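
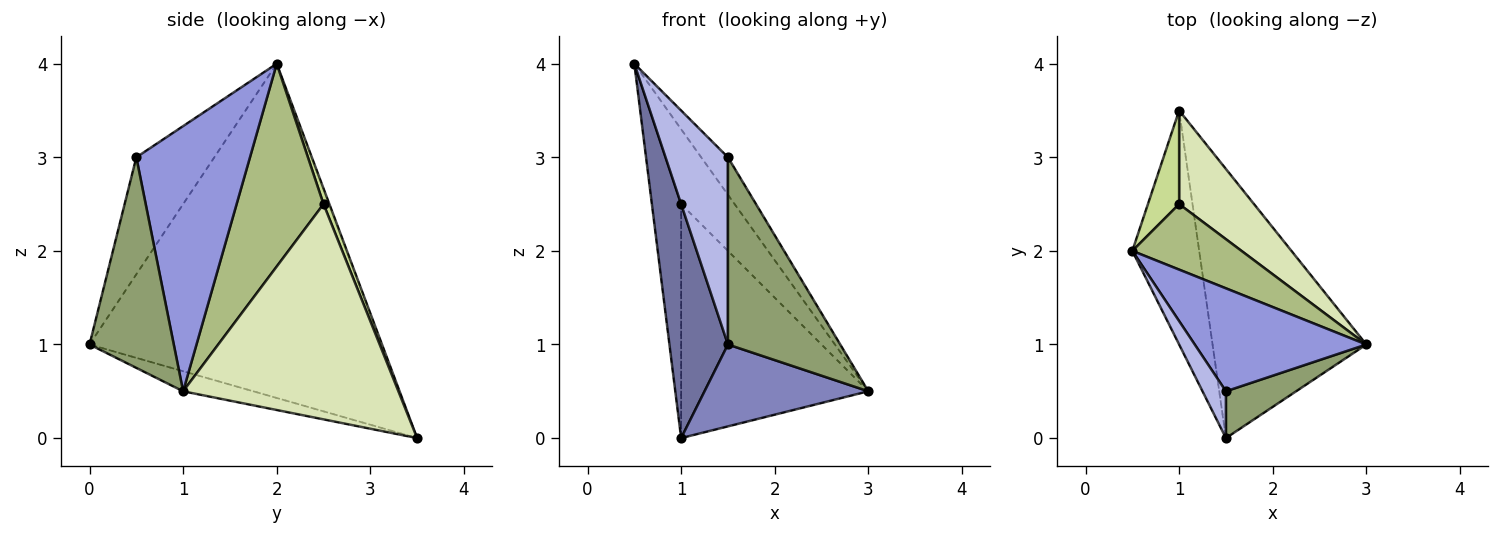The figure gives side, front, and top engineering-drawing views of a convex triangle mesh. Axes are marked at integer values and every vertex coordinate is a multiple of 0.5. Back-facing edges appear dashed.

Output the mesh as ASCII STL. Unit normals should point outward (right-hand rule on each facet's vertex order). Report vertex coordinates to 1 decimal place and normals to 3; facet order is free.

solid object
 facet normal -0.962 -0.192 -0.192
  outer loop
   vertex 1.5 0.0 1.0
   vertex 0.5 2.0 4.0
   vertex 1.0 3.5 0.0
  endloop
 endfacet
 facet normal -0.124 -0.289 -0.949
  outer loop
   vertex 1.5 0.0 1.0
   vertex 1.0 3.5 0.0
   vertex 3.0 1.0 0.5
  endloop
 endfacet
 facet normal 0.824 0.194 0.533
  outer loop
   vertex 1.5 0.5 3.0
   vertex 3.0 1.0 0.5
   vertex 0.5 2.0 4.0
  endloop
 endfacet
 facet normal -0.772 -0.617 0.154
  outer loop
   vertex 1.5 0.5 3.0
   vertex 0.5 2.0 4.0
   vertex 1.5 0.0 1.0
  endloop
 endfacet
 facet normal 0.588 -0.784 0.196
  outer loop
   vertex 1.5 0.5 3.0
   vertex 1.5 0.0 1.0
   vertex 3.0 1.0 0.5
  endloop
 endfacet
 facet normal 0.774 0.476 0.417
  outer loop
   vertex 1.0 2.5 2.5
   vertex 0.5 2.0 4.0
   vertex 3.0 1.0 0.5
  endloop
 endfacet
 facet normal 0.183 0.913 0.365
  outer loop
   vertex 1.0 2.5 2.5
   vertex 1.0 3.5 0.0
   vertex 0.5 2.0 4.0
  endloop
 endfacet
 facet normal 0.730 0.635 0.254
  outer loop
   vertex 1.0 2.5 2.5
   vertex 3.0 1.0 0.5
   vertex 1.0 3.5 0.0
  endloop
 endfacet
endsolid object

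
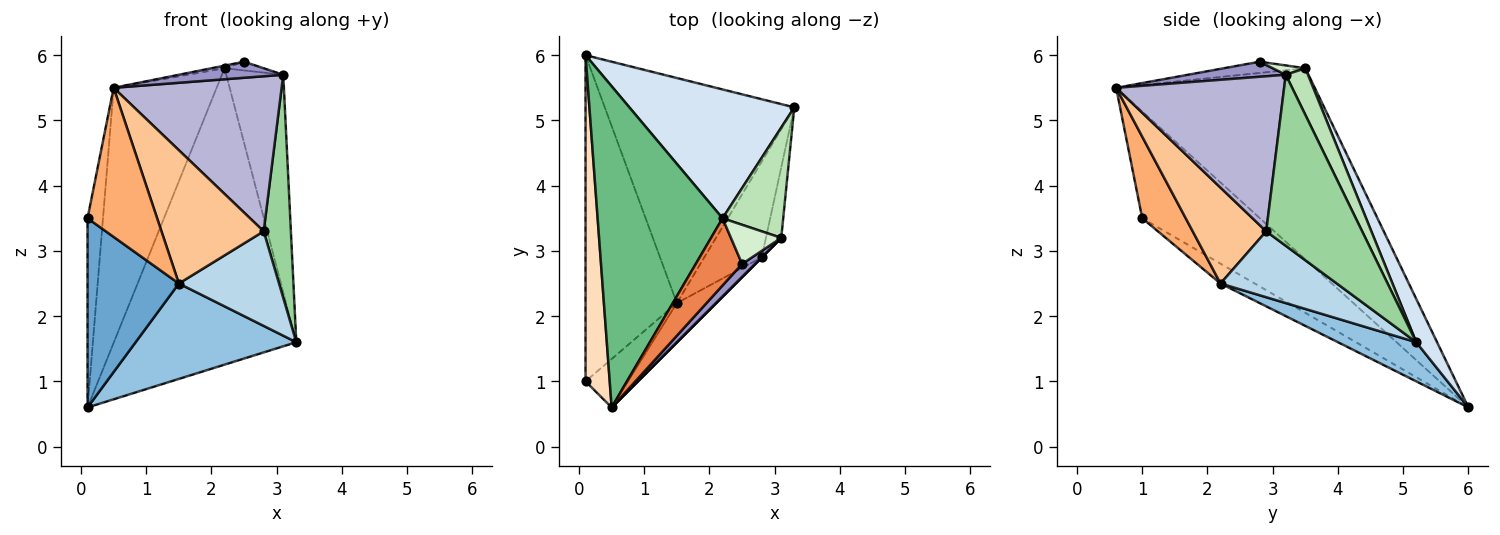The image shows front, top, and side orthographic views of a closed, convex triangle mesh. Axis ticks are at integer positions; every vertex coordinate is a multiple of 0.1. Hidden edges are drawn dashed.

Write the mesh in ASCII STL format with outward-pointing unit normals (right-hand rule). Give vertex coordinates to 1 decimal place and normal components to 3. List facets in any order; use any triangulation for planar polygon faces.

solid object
 facet normal -0.185 -0.493 -0.850
  outer loop
   vertex 1.5 2.2 2.5
   vertex 0.1 1.0 3.5
   vertex 0.1 6.0 0.6
  endloop
 endfacet
 facet normal 0.187 -0.383 -0.904
  outer loop
   vertex 1.5 2.2 2.5
   vertex 0.1 6.0 0.6
   vertex 3.3 5.2 1.6
  endloop
 endfacet
 facet normal 0.632 -0.545 -0.551
  outer loop
   vertex 1.5 2.2 2.5
   vertex 3.3 5.2 1.6
   vertex 2.8 2.9 3.3
  endloop
 endfacet
 facet normal 0.104 0.912 0.396
  outer loop
   vertex 2.2 3.5 5.8
   vertex 3.3 5.2 1.6
   vertex 0.1 6.0 0.6
  endloop
 endfacet
 facet normal -0.236 0.038 0.971
  outer loop
   vertex 0.5 0.6 5.5
   vertex 2.5 2.8 5.9
   vertex 2.2 3.5 5.8
  endloop
 endfacet
 facet normal 0.511 -0.818 -0.266
  outer loop
   vertex 0.5 0.6 5.5
   vertex 0.1 1.0 3.5
   vertex 1.5 2.2 2.5
  endloop
 endfacet
 facet normal 0.568 -0.790 -0.232
  outer loop
   vertex 0.5 0.6 5.5
   vertex 1.5 2.2 2.5
   vertex 2.8 2.9 3.3
  endloop
 endfacet
 facet normal -0.967 0.127 0.219
  outer loop
   vertex 0.5 0.6 5.5
   vertex 0.1 6.0 0.6
   vertex 0.1 1.0 3.5
  endloop
 endfacet
 facet normal -0.768 0.398 0.502
  outer loop
   vertex 0.5 0.6 5.5
   vertex 2.2 3.5 5.8
   vertex 0.1 6.0 0.6
  endloop
 endfacet
 facet normal 0.959 -0.272 -0.086
  outer loop
   vertex 3.1 3.2 5.7
   vertex 2.8 2.9 3.3
   vertex 3.3 5.2 1.6
  endloop
 endfacet
 facet normal 0.328 0.843 0.427
  outer loop
   vertex 3.1 3.2 5.7
   vertex 3.3 5.2 1.6
   vertex 2.2 3.5 5.8
  endloop
 endfacet
 facet normal 0.178 0.213 0.961
  outer loop
   vertex 3.1 3.2 5.7
   vertex 2.2 3.5 5.8
   vertex 2.5 2.8 5.9
  endloop
 endfacet
 facet normal 0.588 -0.628 0.510
  outer loop
   vertex 3.1 3.2 5.7
   vertex 2.5 2.8 5.9
   vertex 0.5 0.6 5.5
  endloop
 endfacet
 facet normal 0.707 -0.707 0.000
  outer loop
   vertex 3.1 3.2 5.7
   vertex 0.5 0.6 5.5
   vertex 2.8 2.9 3.3
  endloop
 endfacet
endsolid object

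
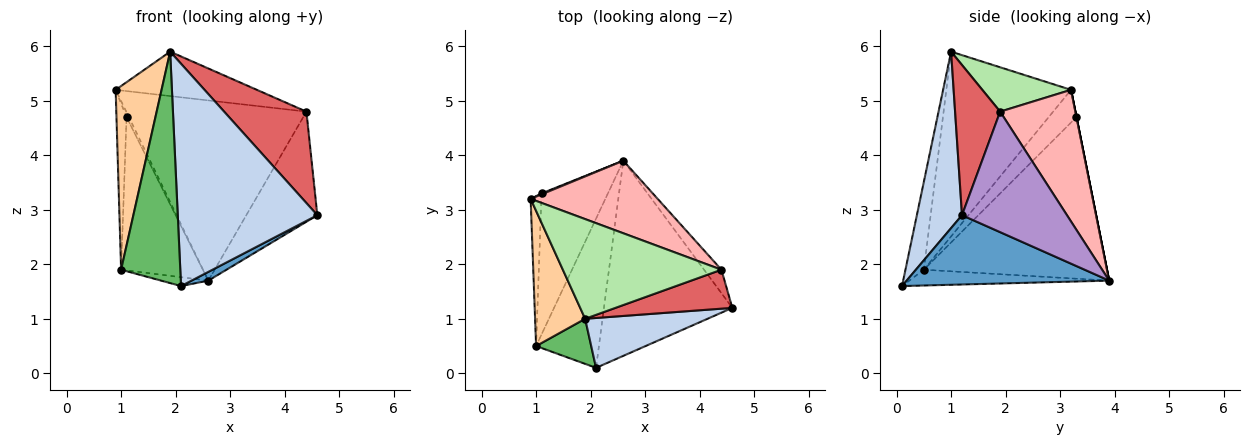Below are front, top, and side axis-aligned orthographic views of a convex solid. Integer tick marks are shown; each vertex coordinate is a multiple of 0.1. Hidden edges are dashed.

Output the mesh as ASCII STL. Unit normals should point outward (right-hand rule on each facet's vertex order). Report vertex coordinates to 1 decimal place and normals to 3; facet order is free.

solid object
 facet normal 0.475 -0.039 -0.879
  outer loop
   vertex 2.6 3.9 1.7
   vertex 4.6 1.2 2.9
   vertex 2.1 0.1 1.6
  endloop
 endfacet
 facet normal 0.301 -0.931 0.209
  outer loop
   vertex 1.9 1.0 5.9
   vertex 2.1 0.1 1.6
   vertex 4.6 1.2 2.9
  endloop
 endfacet
 facet normal -0.243 0.057 -0.968
  outer loop
   vertex 1.0 0.5 1.9
   vertex 2.6 3.9 1.7
   vertex 2.1 0.1 1.6
  endloop
 endfacet
 facet normal -0.909 -0.335 0.246
  outer loop
   vertex 1.0 0.5 1.9
   vertex 1.9 1.0 5.9
   vertex 0.9 3.2 5.2
  endloop
 endfacet
 facet normal -0.292 -0.939 0.183
  outer loop
   vertex 1.0 0.5 1.9
   vertex 2.1 0.1 1.6
   vertex 1.9 1.0 5.9
  endloop
 endfacet
 facet normal 0.248 0.394 0.885
  outer loop
   vertex 4.4 1.9 4.8
   vertex 0.9 3.2 5.2
   vertex 1.9 1.0 5.9
  endloop
 endfacet
 facet normal 0.450 -0.822 0.350
  outer loop
   vertex 4.4 1.9 4.8
   vertex 1.9 1.0 5.9
   vertex 4.6 1.2 2.9
  endloop
 endfacet
 facet normal 0.361 0.865 0.348
  outer loop
   vertex 4.4 1.9 4.8
   vertex 2.6 3.9 1.7
   vertex 0.9 3.2 5.2
  endloop
 endfacet
 facet normal 0.822 0.557 -0.118
  outer loop
   vertex 4.4 1.9 4.8
   vertex 4.6 1.2 2.9
   vertex 2.6 3.9 1.7
  endloop
 endfacet
 facet normal 0.000 0.981 0.196
  outer loop
   vertex 1.1 3.3 4.7
   vertex 0.9 3.2 5.2
   vertex 2.6 3.9 1.7
  endloop
 endfacet
 facet normal -0.898 0.326 -0.294
  outer loop
   vertex 1.1 3.3 4.7
   vertex 1.0 0.5 1.9
   vertex 0.9 3.2 5.2
  endloop
 endfacet
 facet normal -0.855 0.382 -0.351
  outer loop
   vertex 1.1 3.3 4.7
   vertex 2.6 3.9 1.7
   vertex 1.0 0.5 1.9
  endloop
 endfacet
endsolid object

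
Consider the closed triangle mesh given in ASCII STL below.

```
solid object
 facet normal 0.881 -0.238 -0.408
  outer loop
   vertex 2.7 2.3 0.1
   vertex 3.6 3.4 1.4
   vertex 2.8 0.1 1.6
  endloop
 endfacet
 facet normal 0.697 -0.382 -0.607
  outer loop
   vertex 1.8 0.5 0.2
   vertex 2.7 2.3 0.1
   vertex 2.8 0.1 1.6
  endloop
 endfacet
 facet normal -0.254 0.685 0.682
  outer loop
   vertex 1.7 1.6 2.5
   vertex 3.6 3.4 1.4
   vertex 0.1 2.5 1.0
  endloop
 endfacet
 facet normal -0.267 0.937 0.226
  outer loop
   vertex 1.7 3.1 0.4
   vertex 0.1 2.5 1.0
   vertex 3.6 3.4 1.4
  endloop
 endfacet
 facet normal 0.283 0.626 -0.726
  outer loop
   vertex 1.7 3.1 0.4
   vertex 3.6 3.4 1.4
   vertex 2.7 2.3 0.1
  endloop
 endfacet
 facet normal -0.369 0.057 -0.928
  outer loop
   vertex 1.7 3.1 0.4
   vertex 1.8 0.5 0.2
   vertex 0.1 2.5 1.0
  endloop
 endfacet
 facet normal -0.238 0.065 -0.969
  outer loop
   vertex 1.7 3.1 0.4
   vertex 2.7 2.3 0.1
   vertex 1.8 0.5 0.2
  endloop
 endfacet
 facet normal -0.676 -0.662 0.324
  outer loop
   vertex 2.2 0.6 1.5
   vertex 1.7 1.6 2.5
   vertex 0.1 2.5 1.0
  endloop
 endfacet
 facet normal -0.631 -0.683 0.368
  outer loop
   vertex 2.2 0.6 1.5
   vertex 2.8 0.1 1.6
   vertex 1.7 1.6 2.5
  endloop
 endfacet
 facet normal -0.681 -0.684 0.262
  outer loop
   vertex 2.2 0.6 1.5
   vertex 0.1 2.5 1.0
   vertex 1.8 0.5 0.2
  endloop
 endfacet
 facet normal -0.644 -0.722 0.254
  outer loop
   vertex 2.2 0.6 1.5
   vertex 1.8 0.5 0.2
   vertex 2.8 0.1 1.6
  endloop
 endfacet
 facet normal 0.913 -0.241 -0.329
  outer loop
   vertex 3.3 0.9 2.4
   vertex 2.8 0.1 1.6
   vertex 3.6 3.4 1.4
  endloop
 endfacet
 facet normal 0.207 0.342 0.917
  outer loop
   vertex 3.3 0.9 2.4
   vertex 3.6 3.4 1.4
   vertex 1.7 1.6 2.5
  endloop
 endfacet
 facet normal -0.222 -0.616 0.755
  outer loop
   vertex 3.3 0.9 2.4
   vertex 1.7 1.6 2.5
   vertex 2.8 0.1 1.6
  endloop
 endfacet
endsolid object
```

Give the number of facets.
14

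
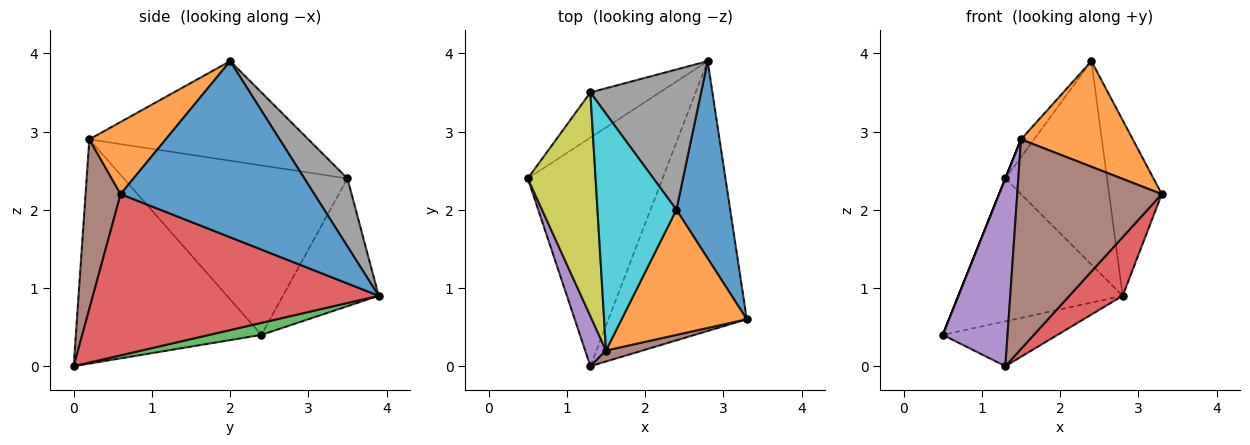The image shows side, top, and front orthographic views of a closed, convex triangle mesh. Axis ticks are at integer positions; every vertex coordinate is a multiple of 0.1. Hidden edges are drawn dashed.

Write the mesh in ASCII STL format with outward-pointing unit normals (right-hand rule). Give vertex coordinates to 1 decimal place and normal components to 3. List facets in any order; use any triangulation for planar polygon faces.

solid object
 facet normal 0.926 0.252 0.283
  outer loop
   vertex 2.4 2.0 3.9
   vertex 3.3 0.6 2.2
   vertex 2.8 3.9 0.9
  endloop
 endfacet
 facet normal 0.403 -0.590 0.699
  outer loop
   vertex 1.5 0.2 2.9
   vertex 3.3 0.6 2.2
   vertex 2.4 2.0 3.9
  endloop
 endfacet
 facet normal 0.087 0.192 -0.978
  outer loop
   vertex 1.3 0.0 0.0
   vertex 0.5 2.4 0.4
   vertex 2.8 3.9 0.9
  endloop
 endfacet
 facet normal 0.751 -0.140 -0.645
  outer loop
   vertex 1.3 0.0 0.0
   vertex 2.8 3.9 0.9
   vertex 3.3 0.6 2.2
  endloop
 endfacet
 facet normal -0.941 -0.328 0.087
  outer loop
   vertex 1.3 0.0 0.0
   vertex 1.5 0.2 2.9
   vertex 0.5 2.4 0.4
  endloop
 endfacet
 facet normal 0.235 -0.971 0.051
  outer loop
   vertex 1.3 0.0 0.0
   vertex 3.3 0.6 2.2
   vertex 1.5 0.2 2.9
  endloop
 endfacet
 facet normal -0.486 0.833 -0.264
  outer loop
   vertex 1.3 3.5 2.4
   vertex 2.8 3.9 0.9
   vertex 0.5 2.4 0.4
  endloop
 endfacet
 facet normal 0.329 0.777 0.536
  outer loop
   vertex 1.3 3.5 2.4
   vertex 2.4 2.0 3.9
   vertex 2.8 3.9 0.9
  endloop
 endfacet
 facet normal -0.928 0.000 0.371
  outer loop
   vertex 1.3 3.5 2.4
   vertex 0.5 2.4 0.4
   vertex 1.5 0.2 2.9
  endloop
 endfacet
 facet normal -0.783 0.047 0.621
  outer loop
   vertex 1.3 3.5 2.4
   vertex 1.5 0.2 2.9
   vertex 2.4 2.0 3.9
  endloop
 endfacet
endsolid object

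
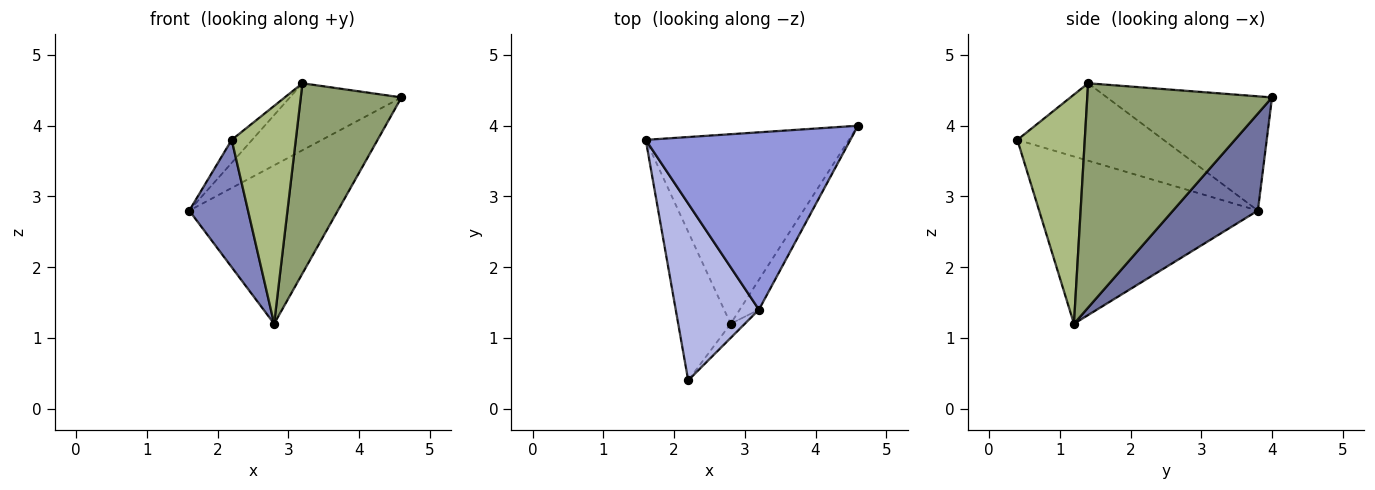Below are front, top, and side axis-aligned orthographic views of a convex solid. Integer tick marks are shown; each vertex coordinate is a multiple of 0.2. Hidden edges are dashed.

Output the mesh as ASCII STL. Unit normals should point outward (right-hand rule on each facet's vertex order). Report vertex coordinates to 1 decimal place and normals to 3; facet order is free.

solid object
 facet normal 0.344 0.602 -0.720
  outer loop
   vertex 2.8 1.2 1.2
   vertex 1.6 3.8 2.8
   vertex 4.6 4.0 4.4
  endloop
 endfacet
 facet normal -0.924 -0.248 -0.290
  outer loop
   vertex 2.8 1.2 1.2
   vertex 2.2 0.4 3.8
   vertex 1.6 3.8 2.8
  endloop
 endfacet
 facet normal -0.463 0.313 0.829
  outer loop
   vertex 3.2 1.4 4.6
   vertex 4.6 4.0 4.4
   vertex 1.6 3.8 2.8
  endloop
 endfacet
 facet normal -0.678 0.095 0.729
  outer loop
   vertex 3.2 1.4 4.6
   vertex 1.6 3.8 2.8
   vertex 2.2 0.4 3.8
  endloop
 endfacet
 facet normal 0.876 -0.477 -0.075
  outer loop
   vertex 3.2 1.4 4.6
   vertex 2.8 1.2 1.2
   vertex 4.6 4.0 4.4
  endloop
 endfacet
 facet normal 0.724 -0.688 -0.045
  outer loop
   vertex 3.2 1.4 4.6
   vertex 2.2 0.4 3.8
   vertex 2.8 1.2 1.2
  endloop
 endfacet
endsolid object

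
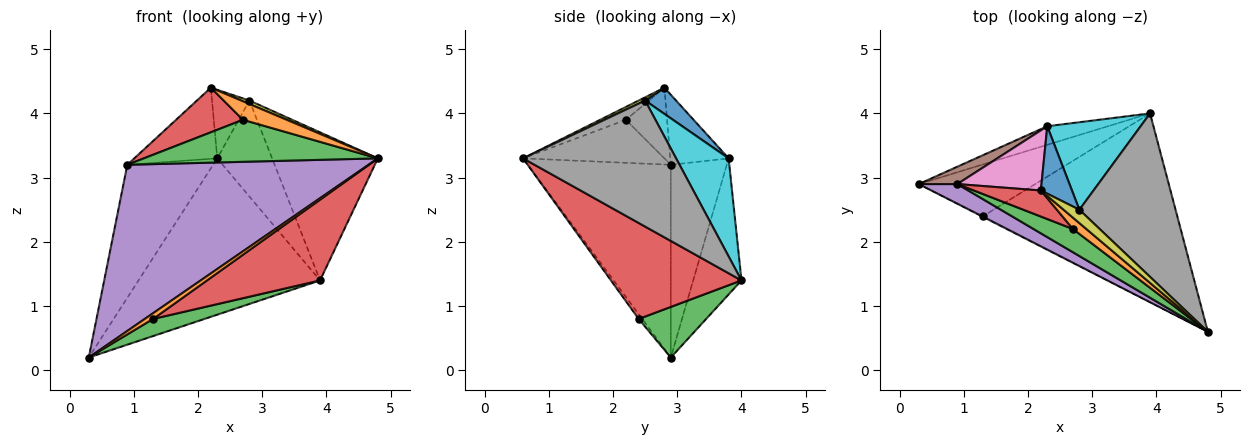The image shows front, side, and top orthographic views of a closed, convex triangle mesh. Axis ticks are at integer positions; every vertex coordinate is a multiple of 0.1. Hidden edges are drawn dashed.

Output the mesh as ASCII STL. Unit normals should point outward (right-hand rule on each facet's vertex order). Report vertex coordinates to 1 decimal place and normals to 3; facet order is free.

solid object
 facet normal -0.255 0.960 -0.114
  outer loop
   vertex 2.3 3.8 3.3
   vertex 3.9 4.0 1.4
   vertex 0.3 2.9 0.2
  endloop
 endfacet
 facet normal -0.389 -0.914 -0.114
  outer loop
   vertex 1.3 2.4 0.8
   vertex 4.8 0.6 3.3
   vertex 0.3 2.9 0.2
  endloop
 endfacet
 facet normal 0.381 -0.291 -0.878
  outer loop
   vertex 1.3 2.4 0.8
   vertex 0.3 2.9 0.2
   vertex 3.9 4.0 1.4
  endloop
 endfacet
 facet normal 0.414 -0.358 -0.837
  outer loop
   vertex 1.3 2.4 0.8
   vertex 3.9 4.0 1.4
   vertex 4.8 0.6 3.3
  endloop
 endfacet
 facet normal -0.507 -0.856 0.101
  outer loop
   vertex 0.9 2.9 3.2
   vertex 0.3 2.9 0.2
   vertex 4.8 0.6 3.3
  endloop
 endfacet
 facet normal -0.543 0.833 0.109
  outer loop
   vertex 0.9 2.9 3.2
   vertex 2.3 3.8 3.3
   vertex 0.3 2.9 0.2
  endloop
 endfacet
 facet normal -0.473 0.673 0.569
  outer loop
   vertex 0.9 2.9 3.2
   vertex 2.2 2.8 4.4
   vertex 2.3 3.8 3.3
  endloop
 endfacet
 facet normal 0.697 0.482 0.532
  outer loop
   vertex 2.8 2.5 4.2
   vertex 4.8 0.6 3.3
   vertex 3.9 4.0 1.4
  endloop
 endfacet
 facet normal 0.193 -0.246 0.950
  outer loop
   vertex 2.8 2.5 4.2
   vertex 2.2 2.8 4.4
   vertex 4.8 0.6 3.3
  endloop
 endfacet
 facet normal 0.578 0.603 0.550
  outer loop
   vertex 2.8 2.5 4.2
   vertex 3.9 4.0 1.4
   vertex 2.3 3.8 3.3
  endloop
 endfacet
 facet normal 0.508 0.614 0.604
  outer loop
   vertex 2.8 2.5 4.2
   vertex 2.3 3.8 3.3
   vertex 2.2 2.8 4.4
  endloop
 endfacet
 facet normal -0.447 -0.762 0.468
  outer loop
   vertex 2.7 2.2 3.9
   vertex 4.8 0.6 3.3
   vertex 2.2 2.8 4.4
  endloop
 endfacet
 facet normal -0.467 -0.774 0.428
  outer loop
   vertex 2.7 2.2 3.9
   vertex 0.9 2.9 3.2
   vertex 4.8 0.6 3.3
  endloop
 endfacet
 facet normal -0.470 -0.762 0.445
  outer loop
   vertex 2.7 2.2 3.9
   vertex 2.2 2.8 4.4
   vertex 0.9 2.9 3.2
  endloop
 endfacet
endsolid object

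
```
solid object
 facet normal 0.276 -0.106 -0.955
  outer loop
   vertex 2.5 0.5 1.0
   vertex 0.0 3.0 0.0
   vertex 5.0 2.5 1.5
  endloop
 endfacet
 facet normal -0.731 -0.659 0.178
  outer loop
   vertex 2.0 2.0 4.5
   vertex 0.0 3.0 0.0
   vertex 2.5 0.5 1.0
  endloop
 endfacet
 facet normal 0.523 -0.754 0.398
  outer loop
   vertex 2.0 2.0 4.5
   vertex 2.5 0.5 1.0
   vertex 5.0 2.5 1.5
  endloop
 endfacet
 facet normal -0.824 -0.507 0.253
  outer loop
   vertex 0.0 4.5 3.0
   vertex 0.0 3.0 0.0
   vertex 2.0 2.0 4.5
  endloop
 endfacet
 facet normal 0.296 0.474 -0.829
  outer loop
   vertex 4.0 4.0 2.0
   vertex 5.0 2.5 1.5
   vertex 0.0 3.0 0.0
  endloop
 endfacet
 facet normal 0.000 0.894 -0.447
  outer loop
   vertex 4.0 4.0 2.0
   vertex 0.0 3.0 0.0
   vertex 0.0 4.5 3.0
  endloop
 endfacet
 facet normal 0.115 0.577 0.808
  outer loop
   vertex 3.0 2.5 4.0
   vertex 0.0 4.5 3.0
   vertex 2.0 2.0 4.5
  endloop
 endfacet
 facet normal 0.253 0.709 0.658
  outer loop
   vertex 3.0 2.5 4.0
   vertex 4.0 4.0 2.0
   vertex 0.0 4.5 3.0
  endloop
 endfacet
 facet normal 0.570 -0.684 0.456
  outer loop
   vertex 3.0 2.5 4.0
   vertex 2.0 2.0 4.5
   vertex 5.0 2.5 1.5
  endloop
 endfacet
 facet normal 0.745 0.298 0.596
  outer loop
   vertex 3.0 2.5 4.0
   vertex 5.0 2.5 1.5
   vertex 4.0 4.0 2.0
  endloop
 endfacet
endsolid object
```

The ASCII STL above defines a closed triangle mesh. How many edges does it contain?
15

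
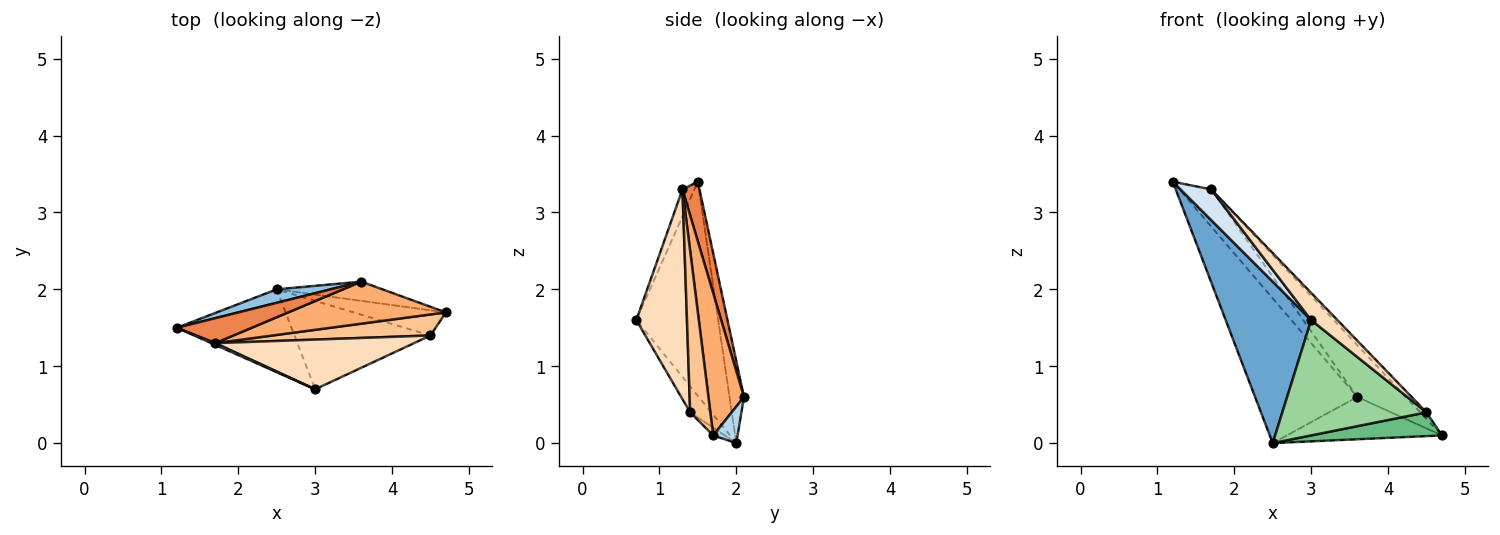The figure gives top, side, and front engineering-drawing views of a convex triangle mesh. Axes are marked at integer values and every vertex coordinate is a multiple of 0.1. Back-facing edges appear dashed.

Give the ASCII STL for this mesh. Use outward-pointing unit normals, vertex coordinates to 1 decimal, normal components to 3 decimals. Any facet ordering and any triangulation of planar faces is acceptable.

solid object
 facet normal -0.649 -0.677 -0.348
  outer loop
   vertex 2.5 2.0 0.0
   vertex 3.0 0.7 1.6
   vertex 1.2 1.5 3.4
  endloop
 endfacet
 facet normal -0.140 0.986 0.092
  outer loop
   vertex 3.6 2.1 0.6
   vertex 2.5 2.0 0.0
   vertex 1.2 1.5 3.4
  endloop
 endfacet
 facet normal 0.142 0.901 -0.410
  outer loop
   vertex 3.6 2.1 0.6
   vertex 4.7 1.7 0.1
   vertex 2.5 2.0 0.0
  endloop
 endfacet
 facet normal -0.362 -0.931 0.052
  outer loop
   vertex 1.7 1.3 3.3
   vertex 1.2 1.5 3.4
   vertex 3.0 0.7 1.6
  endloop
 endfacet
 facet normal 0.405 0.759 0.510
  outer loop
   vertex 1.7 1.3 3.3
   vertex 3.6 2.1 0.6
   vertex 1.2 1.5 3.4
  endloop
 endfacet
 facet normal 0.494 0.675 0.548
  outer loop
   vertex 1.7 1.3 3.3
   vertex 4.7 1.7 0.1
   vertex 3.6 2.1 0.6
  endloop
 endfacet
 facet normal 0.699 0.216 0.682
  outer loop
   vertex 4.5 1.4 0.4
   vertex 4.7 1.7 0.1
   vertex 1.7 1.3 3.3
  endloop
 endfacet
 facet normal 0.679 -0.352 0.644
  outer loop
   vertex 4.5 1.4 0.4
   vertex 1.7 1.3 3.3
   vertex 3.0 0.7 1.6
  endloop
 endfacet
 facet normal -0.060 -0.685 -0.726
  outer loop
   vertex 4.5 1.4 0.4
   vertex 2.5 2.0 0.0
   vertex 4.7 1.7 0.1
  endloop
 endfacet
 facet normal -0.116 -0.788 -0.604
  outer loop
   vertex 4.5 1.4 0.4
   vertex 3.0 0.7 1.6
   vertex 2.5 2.0 0.0
  endloop
 endfacet
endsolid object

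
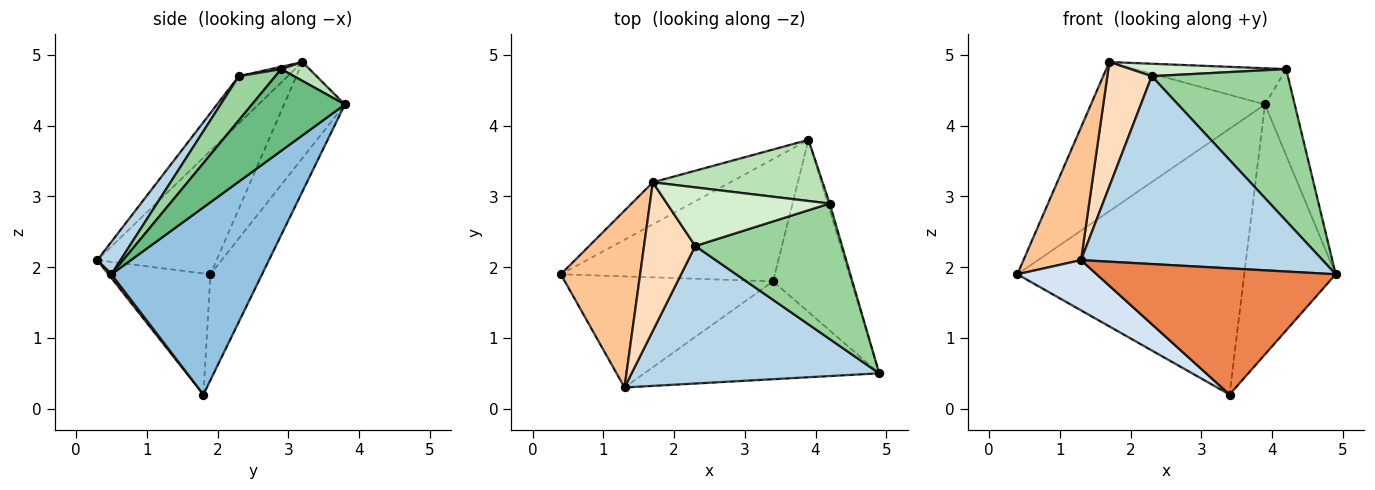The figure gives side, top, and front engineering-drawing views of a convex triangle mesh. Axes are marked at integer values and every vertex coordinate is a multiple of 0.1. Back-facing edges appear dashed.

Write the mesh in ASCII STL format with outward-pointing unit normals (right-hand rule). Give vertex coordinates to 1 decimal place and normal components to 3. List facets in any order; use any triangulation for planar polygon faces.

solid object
 facet normal -0.202 0.890 -0.409
  outer loop
   vertex 3.4 1.8 0.2
   vertex 0.4 1.9 1.9
   vertex 3.9 3.8 4.3
  endloop
 endfacet
 facet normal 0.805 0.489 -0.337
  outer loop
   vertex 3.4 1.8 0.2
   vertex 3.9 3.8 4.3
   vertex 4.9 0.5 1.9
  endloop
 endfacet
 facet normal 0.077 -0.804 0.589
  outer loop
   vertex 1.3 0.3 2.1
   vertex 4.9 0.5 1.9
   vertex 2.3 2.3 4.7
  endloop
 endfacet
 facet normal -0.468 -0.364 -0.805
  outer loop
   vertex 1.3 0.3 2.1
   vertex 0.4 1.9 1.9
   vertex 3.4 1.8 0.2
  endloop
 endfacet
 facet normal 0.010 -0.790 -0.613
  outer loop
   vertex 1.3 0.3 2.1
   vertex 3.4 1.8 0.2
   vertex 4.9 0.5 1.9
  endloop
 endfacet
 facet normal -0.319 0.912 -0.257
  outer loop
   vertex 1.7 3.2 4.9
   vertex 3.9 3.8 4.3
   vertex 0.4 1.9 1.9
  endloop
 endfacet
 facet normal -0.780 -0.376 0.501
  outer loop
   vertex 1.7 3.2 4.9
   vertex 0.4 1.9 1.9
   vertex 1.3 0.3 2.1
  endloop
 endfacet
 facet normal -0.578 -0.524 0.626
  outer loop
   vertex 1.7 3.2 4.9
   vertex 1.3 0.3 2.1
   vertex 2.3 2.3 4.7
  endloop
 endfacet
 facet normal 0.952 0.305 -0.022
  outer loop
   vertex 4.2 2.9 4.8
   vertex 4.9 0.5 1.9
   vertex 3.9 3.8 4.3
  endloop
 endfacet
 facet normal 0.197 -0.732 0.653
  outer loop
   vertex 4.2 2.9 4.8
   vertex 2.3 2.3 4.7
   vertex 4.9 0.5 1.9
  endloop
 endfacet
 facet normal 0.095 0.507 0.856
  outer loop
   vertex 4.2 2.9 4.8
   vertex 3.9 3.8 4.3
   vertex 1.7 3.2 4.9
  endloop
 endfacet
 facet normal 0.014 -0.208 0.978
  outer loop
   vertex 4.2 2.9 4.8
   vertex 1.7 3.2 4.9
   vertex 2.3 2.3 4.7
  endloop
 endfacet
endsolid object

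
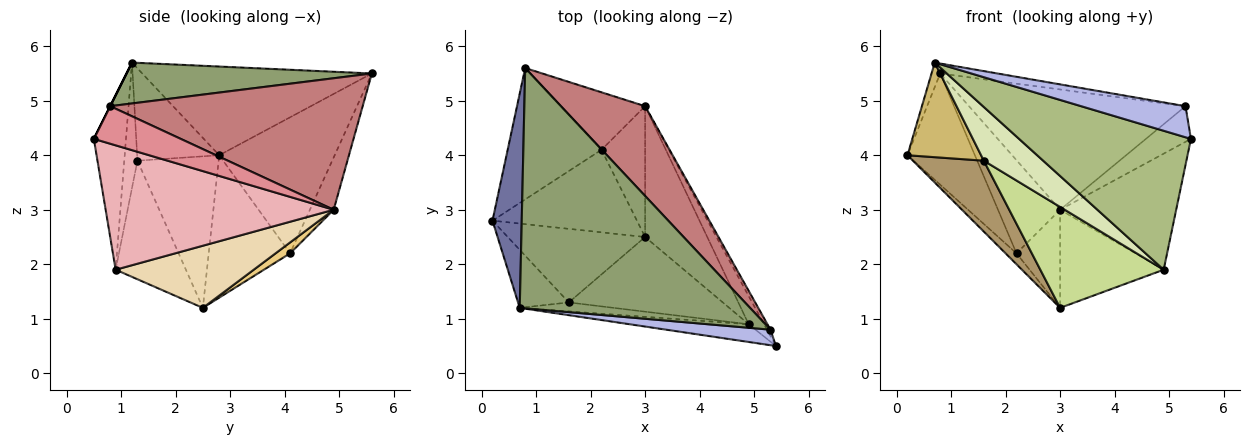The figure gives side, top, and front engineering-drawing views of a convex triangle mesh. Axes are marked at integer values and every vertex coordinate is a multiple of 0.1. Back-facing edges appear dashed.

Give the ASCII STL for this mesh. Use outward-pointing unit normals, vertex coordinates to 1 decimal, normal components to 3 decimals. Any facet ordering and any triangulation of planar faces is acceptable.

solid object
 facet normal -0.949 0.036 0.313
  outer loop
   vertex 0.7 1.2 5.7
   vertex 0.8 5.6 5.5
   vertex 0.2 2.8 4.0
  endloop
 endfacet
 facet normal -0.742 0.433 -0.512
  outer loop
   vertex 2.2 4.1 2.2
   vertex 0.2 2.8 4.0
   vertex 0.8 5.6 5.5
  endloop
 endfacet
 facet normal -0.699 0.094 -0.709
  outer loop
   vertex 2.2 4.1 2.2
   vertex 3.0 2.5 1.2
   vertex 0.2 2.8 4.0
  endloop
 endfacet
 facet normal 0.000 -0.894 0.447
  outer loop
   vertex 5.3 0.8 4.9
   vertex 0.7 1.2 5.7
   vertex 5.4 0.5 4.3
  endloop
 endfacet
 facet normal 0.175 0.041 0.984
  outer loop
   vertex 5.3 0.8 4.9
   vertex 0.8 5.6 5.5
   vertex 0.7 1.2 5.7
  endloop
 endfacet
 facet normal -0.182 -0.975 -0.125
  outer loop
   vertex 4.9 0.9 1.9
   vertex 5.4 0.5 4.3
   vertex 0.7 1.2 5.7
  endloop
 endfacet
 facet normal -0.416 -0.731 -0.541
  outer loop
   vertex 1.6 1.3 3.9
   vertex 3.0 2.5 1.2
   vertex 4.9 0.9 1.9
  endloop
 endfacet
 facet normal -0.214 -0.964 -0.161
  outer loop
   vertex 1.6 1.3 3.9
   vertex 4.9 0.9 1.9
   vertex 0.7 1.2 5.7
  endloop
 endfacet
 facet normal -0.622 -0.543 -0.564
  outer loop
   vertex 1.6 1.3 3.9
   vertex 0.2 2.8 4.0
   vertex 3.0 2.5 1.2
  endloop
 endfacet
 facet normal -0.689 -0.618 -0.379
  outer loop
   vertex 1.6 1.3 3.9
   vertex 0.7 1.2 5.7
   vertex 0.2 2.8 4.0
  endloop
 endfacet
 facet normal 0.196 0.588 -0.784
  outer loop
   vertex 3.0 4.9 3.0
   vertex 3.0 2.5 1.2
   vertex 2.2 4.1 2.2
  endloop
 endfacet
 facet normal 0.625 0.469 -0.625
  outer loop
   vertex 3.0 4.9 3.0
   vertex 4.9 0.9 1.9
   vertex 3.0 2.5 1.2
  endloop
 endfacet
 facet normal -0.310 0.809 -0.499
  outer loop
   vertex 3.0 4.9 3.0
   vertex 2.2 4.1 2.2
   vertex 0.8 5.6 5.5
  endloop
 endfacet
 facet normal 0.683 0.586 0.437
  outer loop
   vertex 3.0 4.9 3.0
   vertex 0.8 5.6 5.5
   vertex 5.3 0.8 4.9
  endloop
 endfacet
 facet normal 0.885 0.459 -0.082
  outer loop
   vertex 3.0 4.9 3.0
   vertex 5.3 0.8 4.9
   vertex 5.4 0.5 4.3
  endloop
 endfacet
 facet normal 0.886 0.451 -0.109
  outer loop
   vertex 3.0 4.9 3.0
   vertex 5.4 0.5 4.3
   vertex 4.9 0.9 1.9
  endloop
 endfacet
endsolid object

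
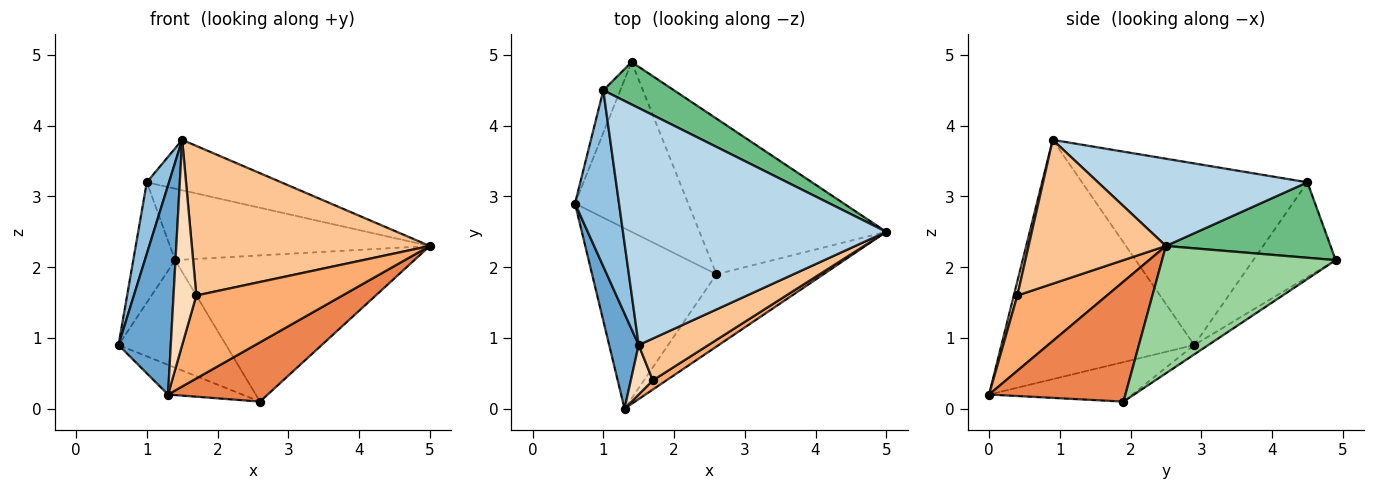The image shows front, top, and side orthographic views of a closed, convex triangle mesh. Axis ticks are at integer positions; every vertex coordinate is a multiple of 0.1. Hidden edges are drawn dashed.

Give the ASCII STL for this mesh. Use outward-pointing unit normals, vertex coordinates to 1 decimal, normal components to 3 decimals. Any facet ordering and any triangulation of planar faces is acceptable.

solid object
 facet normal -0.958 -0.260 0.118
  outer loop
   vertex 1.5 0.9 3.8
   vertex 0.6 2.9 0.9
   vertex 1.3 0.0 0.2
  endloop
 endfacet
 facet normal -0.967 -0.095 0.235
  outer loop
   vertex 1.0 4.5 3.2
   vertex 0.6 2.9 0.9
   vertex 1.5 0.9 3.8
  endloop
 endfacet
 facet normal 0.308 0.198 0.930
  outer loop
   vertex 1.0 4.5 3.2
   vertex 1.5 0.9 3.8
   vertex 5.0 2.5 2.3
  endloop
 endfacet
 facet normal -0.299 0.155 -0.942
  outer loop
   vertex 2.6 1.9 0.1
   vertex 1.3 0.0 0.2
   vertex 0.6 2.9 0.9
  endloop
 endfacet
 facet normal 0.655 -0.479 -0.584
  outer loop
   vertex 2.6 1.9 0.1
   vertex 5.0 2.5 2.3
   vertex 1.3 0.0 0.2
  endloop
 endfacet
 facet normal 0.520 -0.849 0.094
  outer loop
   vertex 1.7 0.4 1.6
   vertex 1.3 0.0 0.2
   vertex 5.0 2.5 2.3
  endloop
 endfacet
 facet normal 0.486 -0.842 0.235
  outer loop
   vertex 1.7 0.4 1.6
   vertex 5.0 2.5 2.3
   vertex 1.5 0.9 3.8
  endloop
 endfacet
 facet normal 0.149 -0.961 0.232
  outer loop
   vertex 1.7 0.4 1.6
   vertex 1.5 0.9 3.8
   vertex 1.3 0.0 0.2
  endloop
 endfacet
 facet normal 0.478 0.755 0.448
  outer loop
   vertex 1.4 4.9 2.1
   vertex 1.0 4.5 3.2
   vertex 5.0 2.5 2.3
  endloop
 endfacet
 facet normal 0.445 0.613 -0.653
  outer loop
   vertex 1.4 4.9 2.1
   vertex 5.0 2.5 2.3
   vertex 2.6 1.9 0.1
  endloop
 endfacet
 facet normal -0.881 0.447 -0.158
  outer loop
   vertex 1.4 4.9 2.1
   vertex 0.6 2.9 0.9
   vertex 1.0 4.5 3.2
  endloop
 endfacet
 facet normal -0.070 0.534 -0.843
  outer loop
   vertex 1.4 4.9 2.1
   vertex 2.6 1.9 0.1
   vertex 0.6 2.9 0.9
  endloop
 endfacet
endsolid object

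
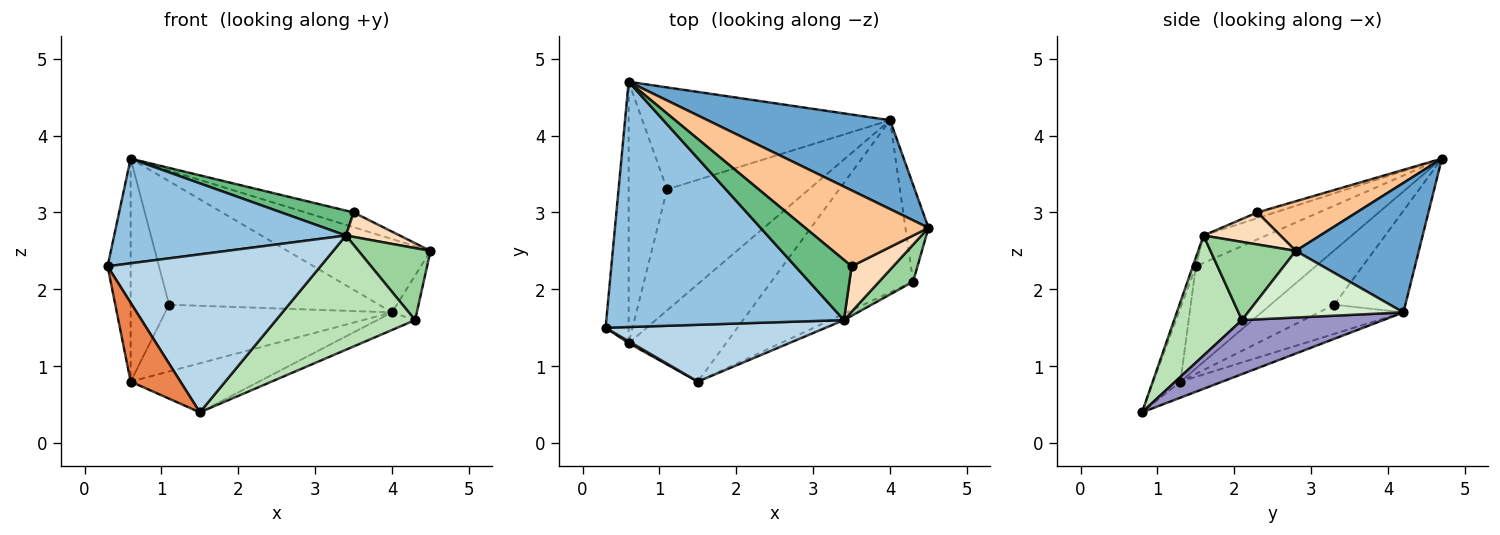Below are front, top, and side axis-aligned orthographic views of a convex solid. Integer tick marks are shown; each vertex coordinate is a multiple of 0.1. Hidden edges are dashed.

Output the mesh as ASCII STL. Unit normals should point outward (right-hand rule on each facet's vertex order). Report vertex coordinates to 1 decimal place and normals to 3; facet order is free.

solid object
 facet normal 0.480 0.558 0.677
  outer loop
   vertex 4.0 4.2 1.7
   vertex 0.6 4.7 3.7
   vertex 4.5 2.8 2.5
  endloop
 endfacet
 facet normal -0.105 -0.390 0.915
  outer loop
   vertex 3.4 1.6 2.7
   vertex 0.6 4.7 3.7
   vertex 0.3 1.5 2.3
  endloop
 endfacet
 facet normal -0.013 -0.941 0.338
  outer loop
   vertex 3.4 1.6 2.7
   vertex 0.3 1.5 2.3
   vertex 1.5 0.8 0.4
  endloop
 endfacet
 facet normal -0.959 0.185 -0.216
  outer loop
   vertex 0.6 1.3 0.8
   vertex 0.3 1.5 2.3
   vertex 0.6 4.7 3.7
  endloop
 endfacet
 facet normal -0.478 -0.878 0.021
  outer loop
   vertex 0.6 1.3 0.8
   vertex 1.5 0.8 0.4
   vertex 0.3 1.5 2.3
  endloop
 endfacet
 facet normal -0.146 0.445 -0.884
  outer loop
   vertex 0.6 1.3 0.8
   vertex 4.0 4.2 1.7
   vertex 1.5 0.8 0.4
  endloop
 endfacet
 facet normal 0.368 0.178 0.913
  outer loop
   vertex 3.5 2.3 3.0
   vertex 4.5 2.8 2.5
   vertex 0.6 4.7 3.7
  endloop
 endfacet
 facet normal 0.561 -0.393 0.729
  outer loop
   vertex 3.5 2.3 3.0
   vertex 3.4 1.6 2.7
   vertex 4.5 2.8 2.5
  endloop
 endfacet
 facet normal -0.093 -0.381 0.920
  outer loop
   vertex 3.5 2.3 3.0
   vertex 0.6 4.7 3.7
   vertex 3.4 1.6 2.7
  endloop
 endfacet
 facet normal 0.725 -0.612 0.315
  outer loop
   vertex 4.3 2.1 1.6
   vertex 4.5 2.8 2.5
   vertex 3.4 1.6 2.7
  endloop
 endfacet
 facet normal 0.438 -0.898 -0.050
  outer loop
   vertex 4.3 2.1 1.6
   vertex 3.4 1.6 2.7
   vertex 1.5 0.8 0.4
  endloop
 endfacet
 facet normal 0.934 0.149 -0.323
  outer loop
   vertex 4.3 2.1 1.6
   vertex 4.0 4.2 1.7
   vertex 4.5 2.8 2.5
  endloop
 endfacet
 facet normal 0.355 0.095 -0.930
  outer loop
   vertex 4.3 2.1 1.6
   vertex 1.5 0.8 0.4
   vertex 4.0 4.2 1.7
  endloop
 endfacet
 facet normal -0.253 0.746 -0.616
  outer loop
   vertex 1.1 3.3 1.8
   vertex 0.6 4.7 3.7
   vertex 4.0 4.2 1.7
  endloop
 endfacet
 facet normal -0.732 0.442 -0.518
  outer loop
   vertex 1.1 3.3 1.8
   vertex 0.6 1.3 0.8
   vertex 0.6 4.7 3.7
  endloop
 endfacet
 facet normal -0.177 0.475 -0.862
  outer loop
   vertex 1.1 3.3 1.8
   vertex 4.0 4.2 1.7
   vertex 0.6 1.3 0.8
  endloop
 endfacet
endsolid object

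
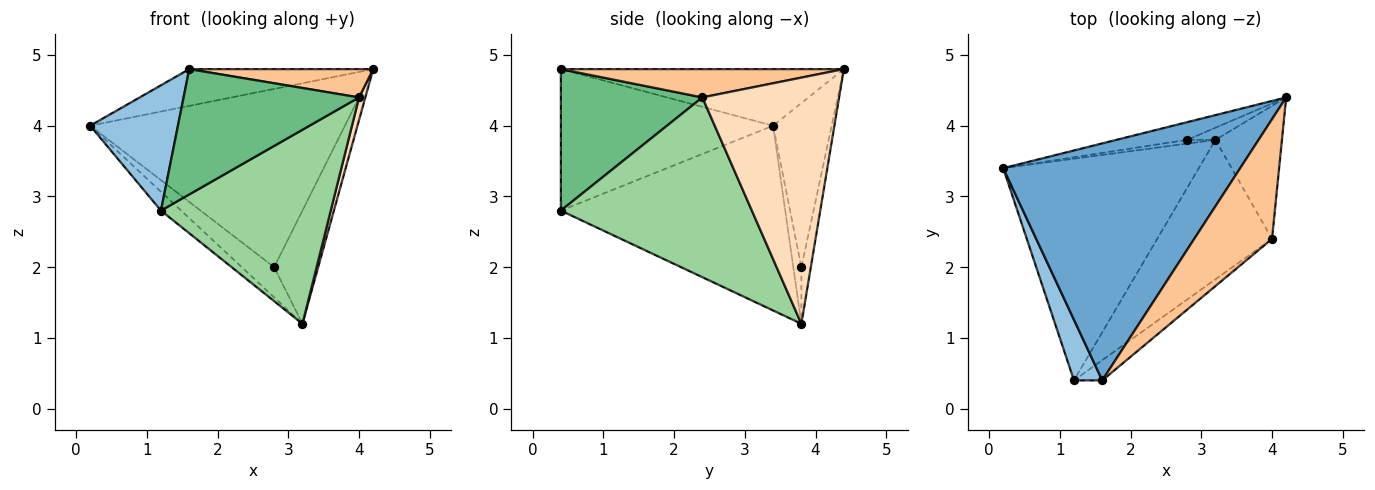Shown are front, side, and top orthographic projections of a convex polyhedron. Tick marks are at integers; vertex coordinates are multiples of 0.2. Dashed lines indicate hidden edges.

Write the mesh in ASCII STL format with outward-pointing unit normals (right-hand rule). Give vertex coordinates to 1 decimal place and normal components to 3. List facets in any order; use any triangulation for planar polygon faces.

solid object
 facet normal -0.230 0.149 0.962
  outer loop
   vertex 1.6 0.4 4.8
   vertex 4.2 4.4 4.8
   vertex 0.2 3.4 4.0
  endloop
 endfacet
 facet normal -0.909 -0.376 0.182
  outer loop
   vertex 1.2 0.4 2.8
   vertex 1.6 0.4 4.8
   vertex 0.2 3.4 4.0
  endloop
 endfacet
 facet normal -0.685 0.062 -0.726
  outer loop
   vertex 1.2 0.4 2.8
   vertex 0.2 3.4 4.0
   vertex 3.2 3.8 1.2
  endloop
 endfacet
 facet normal -0.223 0.970 -0.096
  outer loop
   vertex 2.8 3.8 2.0
   vertex 0.2 3.4 4.0
   vertex 4.2 4.4 4.8
  endloop
 endfacet
 facet normal -0.241 0.963 -0.120
  outer loop
   vertex 2.8 3.8 2.0
   vertex 3.2 3.8 1.2
   vertex 0.2 3.4 4.0
  endloop
 endfacet
 facet normal -0.208 0.972 -0.104
  outer loop
   vertex 2.8 3.8 2.0
   vertex 4.2 4.4 4.8
   vertex 3.2 3.8 1.2
  endloop
 endfacet
 facet normal 0.334 -0.217 0.917
  outer loop
   vertex 4.0 2.4 4.4
   vertex 4.2 4.4 4.8
   vertex 1.6 0.4 4.8
  endloop
 endfacet
 facet normal 0.964 -0.044 -0.261
  outer loop
   vertex 4.0 2.4 4.4
   vertex 3.2 3.8 1.2
   vertex 4.2 4.4 4.8
  endloop
 endfacet
 facet normal 0.623 -0.772 -0.125
  outer loop
   vertex 4.0 2.4 4.4
   vertex 1.6 0.4 4.8
   vertex 1.2 0.4 2.8
  endloop
 endfacet
 facet normal 0.674 -0.600 -0.431
  outer loop
   vertex 4.0 2.4 4.4
   vertex 1.2 0.4 2.8
   vertex 3.2 3.8 1.2
  endloop
 endfacet
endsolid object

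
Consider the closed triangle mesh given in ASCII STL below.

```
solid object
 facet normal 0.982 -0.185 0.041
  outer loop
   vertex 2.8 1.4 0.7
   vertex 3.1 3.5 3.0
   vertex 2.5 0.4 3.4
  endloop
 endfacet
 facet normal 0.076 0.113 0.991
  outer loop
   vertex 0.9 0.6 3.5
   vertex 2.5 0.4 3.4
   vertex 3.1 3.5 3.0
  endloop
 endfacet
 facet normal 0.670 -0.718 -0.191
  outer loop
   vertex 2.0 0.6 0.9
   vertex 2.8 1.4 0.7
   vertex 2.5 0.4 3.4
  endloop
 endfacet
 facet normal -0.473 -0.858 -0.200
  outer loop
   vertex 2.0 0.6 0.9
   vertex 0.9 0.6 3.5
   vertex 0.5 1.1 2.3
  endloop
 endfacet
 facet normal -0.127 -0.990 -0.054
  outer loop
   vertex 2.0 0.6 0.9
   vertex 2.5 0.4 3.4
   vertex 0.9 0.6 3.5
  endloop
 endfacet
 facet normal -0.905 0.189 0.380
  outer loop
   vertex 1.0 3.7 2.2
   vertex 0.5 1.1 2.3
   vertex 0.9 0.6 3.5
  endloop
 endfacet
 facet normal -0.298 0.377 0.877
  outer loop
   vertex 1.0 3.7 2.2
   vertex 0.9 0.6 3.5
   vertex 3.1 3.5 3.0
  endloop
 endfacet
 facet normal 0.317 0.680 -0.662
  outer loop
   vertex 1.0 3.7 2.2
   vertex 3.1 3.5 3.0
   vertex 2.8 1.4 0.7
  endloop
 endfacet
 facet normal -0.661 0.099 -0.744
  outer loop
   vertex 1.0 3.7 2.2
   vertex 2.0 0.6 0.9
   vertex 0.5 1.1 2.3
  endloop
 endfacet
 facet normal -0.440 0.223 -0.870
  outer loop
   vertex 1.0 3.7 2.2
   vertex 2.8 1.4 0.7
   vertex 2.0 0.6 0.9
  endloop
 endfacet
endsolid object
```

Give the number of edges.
15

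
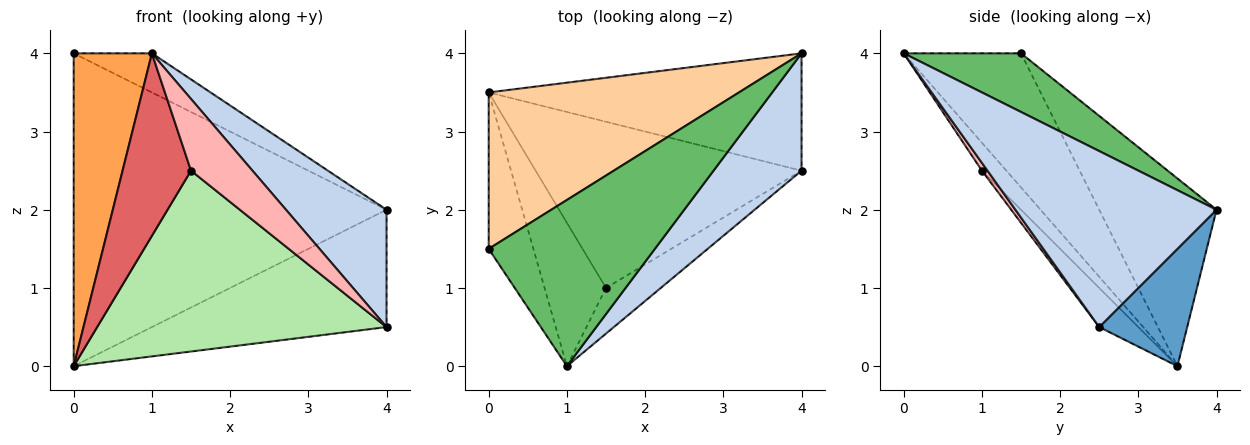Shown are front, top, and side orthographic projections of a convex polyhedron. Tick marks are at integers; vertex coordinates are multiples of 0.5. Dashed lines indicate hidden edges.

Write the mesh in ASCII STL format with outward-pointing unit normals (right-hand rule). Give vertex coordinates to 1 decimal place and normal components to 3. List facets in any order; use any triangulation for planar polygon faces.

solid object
 facet normal 0.256 0.683 -0.683
  outer loop
   vertex 4.0 4.0 2.0
   vertex 4.0 2.5 0.5
   vertex 0.0 3.5 0.0
  endloop
 endfacet
 facet normal 0.816 -0.408 0.408
  outer loop
   vertex 4.0 4.0 2.0
   vertex 1.0 0.0 4.0
   vertex 4.0 2.5 0.5
  endloop
 endfacet
 facet normal -0.802 -0.535 -0.267
  outer loop
   vertex 0.0 1.5 4.0
   vertex 0.0 3.5 0.0
   vertex 1.0 0.0 4.0
  endloop
 endfacet
 facet normal -0.318 0.848 0.424
  outer loop
   vertex 0.0 1.5 4.0
   vertex 4.0 4.0 2.0
   vertex 0.0 3.5 0.0
  endloop
 endfacet
 facet normal 0.325 0.217 0.921
  outer loop
   vertex 0.0 1.5 4.0
   vertex 1.0 0.0 4.0
   vertex 4.0 4.0 2.0
  endloop
 endfacet
 facet normal -0.099 -0.733 -0.673
  outer loop
   vertex 1.5 1.0 2.5
   vertex 0.0 3.5 0.0
   vertex 4.0 2.5 0.5
  endloop
 endfacet
 facet normal -0.270 -0.757 -0.595
  outer loop
   vertex 1.5 1.0 2.5
   vertex 1.0 0.0 4.0
   vertex 0.0 3.5 0.0
  endloop
 endfacet
 facet normal 0.076 -0.841 -0.535
  outer loop
   vertex 1.5 1.0 2.5
   vertex 4.0 2.5 0.5
   vertex 1.0 0.0 4.0
  endloop
 endfacet
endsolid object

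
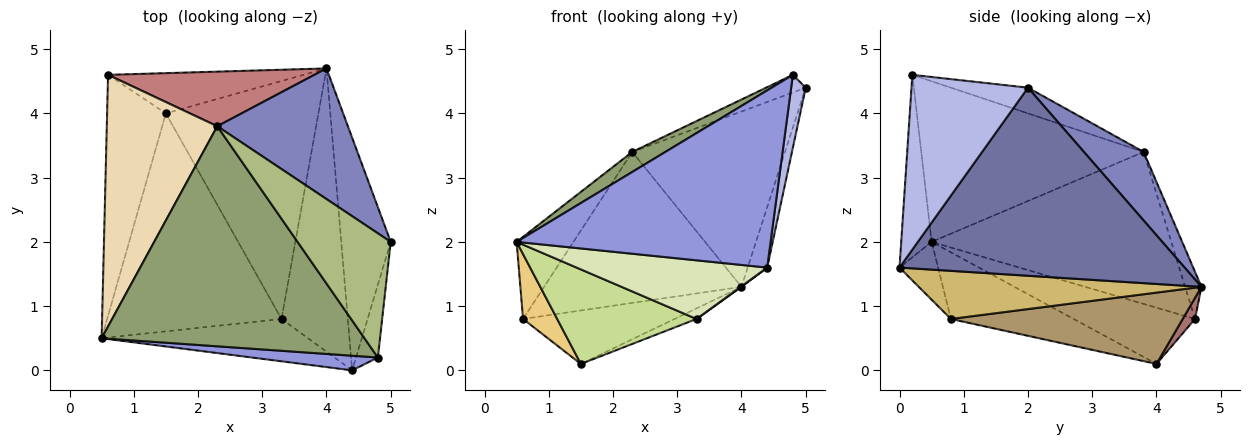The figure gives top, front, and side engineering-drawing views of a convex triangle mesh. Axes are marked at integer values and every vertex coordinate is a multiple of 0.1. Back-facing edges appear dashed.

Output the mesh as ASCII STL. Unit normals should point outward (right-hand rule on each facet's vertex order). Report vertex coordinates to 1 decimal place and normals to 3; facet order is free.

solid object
 facet normal 0.965 0.066 -0.254
  outer loop
   vertex 4.0 4.7 1.3
   vertex 5.0 2.0 4.4
   vertex 4.4 0.0 1.6
  endloop
 endfacet
 facet normal 0.299 0.765 0.570
  outer loop
   vertex 2.3 3.8 3.4
   vertex 5.0 2.0 4.4
   vertex 4.0 4.7 1.3
  endloop
 endfacet
 facet normal -0.118 -0.990 0.082
  outer loop
   vertex 4.8 0.2 4.6
   vertex 0.5 0.5 2.0
   vertex 4.4 0.0 1.6
  endloop
 endfacet
 facet normal 0.985 -0.123 -0.123
  outer loop
   vertex 4.8 0.2 4.6
   vertex 4.4 0.0 1.6
   vertex 5.0 2.0 4.4
  endloop
 endfacet
 facet normal -0.520 -0.077 0.851
  outer loop
   vertex 4.8 0.2 4.6
   vertex 2.3 3.8 3.4
   vertex 0.5 0.5 2.0
  endloop
 endfacet
 facet normal -0.263 0.135 0.955
  outer loop
   vertex 4.8 0.2 4.6
   vertex 5.0 2.0 4.4
   vertex 2.3 3.8 3.4
  endloop
 endfacet
 facet normal -0.331 -0.375 -0.866
  outer loop
   vertex 3.3 0.8 0.8
   vertex 0.5 0.5 2.0
   vertex 1.5 4.0 0.1
  endloop
 endfacet
 facet normal -0.162 -0.800 -0.578
  outer loop
   vertex 3.3 0.8 0.8
   vertex 4.4 0.0 1.6
   vertex 0.5 0.5 2.0
  endloop
 endfacet
 facet normal 0.423 0.040 -0.905
  outer loop
   vertex 3.3 0.8 0.8
   vertex 1.5 4.0 0.1
   vertex 4.0 4.7 1.3
  endloop
 endfacet
 facet normal 0.587 -0.002 -0.809
  outer loop
   vertex 3.3 0.8 0.8
   vertex 4.0 4.7 1.3
   vertex 4.4 0.0 1.6
  endloop
 endfacet
 facet normal -0.679 -0.191 -0.709
  outer loop
   vertex 0.6 4.6 0.8
   vertex 1.5 4.0 0.1
   vertex 0.5 0.5 2.0
  endloop
 endfacet
 facet normal -0.794 0.188 0.577
  outer loop
   vertex 0.6 4.6 0.8
   vertex 0.5 0.5 2.0
   vertex 2.3 3.8 3.4
  endloop
 endfacet
 facet normal 0.065 0.797 -0.600
  outer loop
   vertex 0.6 4.6 0.8
   vertex 4.0 4.7 1.3
   vertex 1.5 4.0 0.1
  endloop
 endfacet
 facet normal -0.077 0.938 0.339
  outer loop
   vertex 0.6 4.6 0.8
   vertex 2.3 3.8 3.4
   vertex 4.0 4.7 1.3
  endloop
 endfacet
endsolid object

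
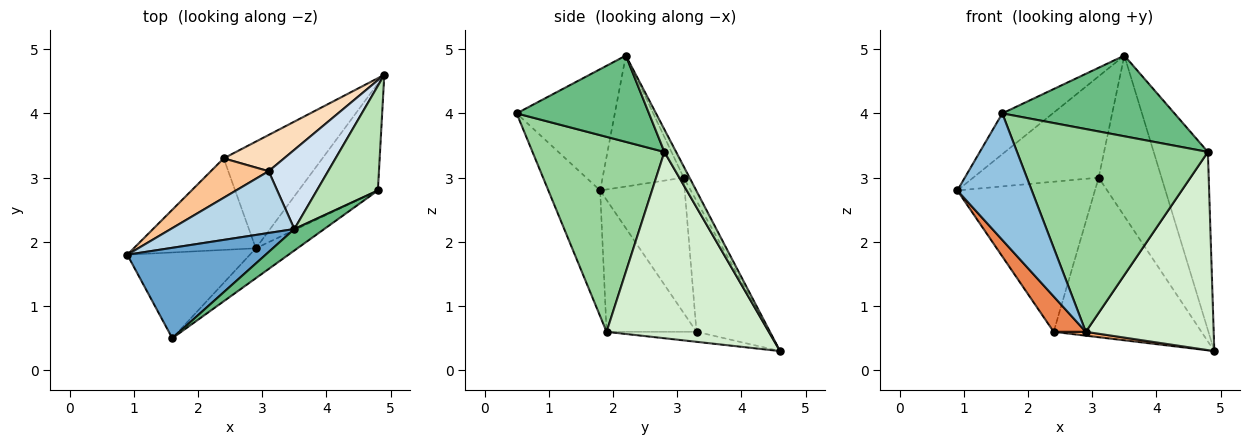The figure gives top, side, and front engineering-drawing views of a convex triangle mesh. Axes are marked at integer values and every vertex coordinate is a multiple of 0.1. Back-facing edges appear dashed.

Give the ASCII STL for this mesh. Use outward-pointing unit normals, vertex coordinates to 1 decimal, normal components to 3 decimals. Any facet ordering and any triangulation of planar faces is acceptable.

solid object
 facet normal -0.624 0.321 0.712
  outer loop
   vertex 3.5 2.2 4.9
   vertex 0.9 1.8 2.8
   vertex 1.6 0.5 4.0
  endloop
 endfacet
 facet normal -0.499 -0.717 -0.486
  outer loop
   vertex 2.9 1.9 0.6
   vertex 1.6 0.5 4.0
   vertex 0.9 1.8 2.8
  endloop
 endfacet
 facet normal -0.483 0.748 0.456
  outer loop
   vertex 3.1 3.1 3.0
   vertex 0.9 1.8 2.8
   vertex 3.5 2.2 4.9
  endloop
 endfacet
 facet normal -0.083 0.894 0.441
  outer loop
   vertex 3.1 3.1 3.0
   vertex 3.5 2.2 4.9
   vertex 4.9 4.6 0.3
  endloop
 endfacet
 facet normal -0.710 -0.254 -0.657
  outer loop
   vertex 2.4 3.3 0.6
   vertex 2.9 1.9 0.6
   vertex 0.9 1.8 2.8
  endloop
 endfacet
 facet normal -0.101 -0.036 -0.994
  outer loop
   vertex 2.4 3.3 0.6
   vertex 4.9 4.6 0.3
   vertex 2.9 1.9 0.6
  endloop
 endfacet
 facet normal -0.511 0.831 0.218
  outer loop
   vertex 2.4 3.3 0.6
   vertex 0.9 1.8 2.8
   vertex 3.1 3.1 3.0
  endloop
 endfacet
 facet normal -0.433 0.879 0.200
  outer loop
   vertex 2.4 3.3 0.6
   vertex 3.1 3.1 3.0
   vertex 4.9 4.6 0.3
  endloop
 endfacet
 facet normal 0.596 -0.776 0.206
  outer loop
   vertex 4.8 2.8 3.4
   vertex 3.5 2.2 4.9
   vertex 1.6 0.5 4.0
  endloop
 endfacet
 facet normal 0.564 -0.817 -0.120
  outer loop
   vertex 4.8 2.8 3.4
   vertex 1.6 0.5 4.0
   vertex 2.9 1.9 0.6
  endloop
 endfacet
 facet normal 0.183 0.848 0.498
  outer loop
   vertex 4.8 2.8 3.4
   vertex 4.9 4.6 0.3
   vertex 3.5 2.2 4.9
  endloop
 endfacet
 facet normal 0.745 -0.587 -0.317
  outer loop
   vertex 4.8 2.8 3.4
   vertex 2.9 1.9 0.6
   vertex 4.9 4.6 0.3
  endloop
 endfacet
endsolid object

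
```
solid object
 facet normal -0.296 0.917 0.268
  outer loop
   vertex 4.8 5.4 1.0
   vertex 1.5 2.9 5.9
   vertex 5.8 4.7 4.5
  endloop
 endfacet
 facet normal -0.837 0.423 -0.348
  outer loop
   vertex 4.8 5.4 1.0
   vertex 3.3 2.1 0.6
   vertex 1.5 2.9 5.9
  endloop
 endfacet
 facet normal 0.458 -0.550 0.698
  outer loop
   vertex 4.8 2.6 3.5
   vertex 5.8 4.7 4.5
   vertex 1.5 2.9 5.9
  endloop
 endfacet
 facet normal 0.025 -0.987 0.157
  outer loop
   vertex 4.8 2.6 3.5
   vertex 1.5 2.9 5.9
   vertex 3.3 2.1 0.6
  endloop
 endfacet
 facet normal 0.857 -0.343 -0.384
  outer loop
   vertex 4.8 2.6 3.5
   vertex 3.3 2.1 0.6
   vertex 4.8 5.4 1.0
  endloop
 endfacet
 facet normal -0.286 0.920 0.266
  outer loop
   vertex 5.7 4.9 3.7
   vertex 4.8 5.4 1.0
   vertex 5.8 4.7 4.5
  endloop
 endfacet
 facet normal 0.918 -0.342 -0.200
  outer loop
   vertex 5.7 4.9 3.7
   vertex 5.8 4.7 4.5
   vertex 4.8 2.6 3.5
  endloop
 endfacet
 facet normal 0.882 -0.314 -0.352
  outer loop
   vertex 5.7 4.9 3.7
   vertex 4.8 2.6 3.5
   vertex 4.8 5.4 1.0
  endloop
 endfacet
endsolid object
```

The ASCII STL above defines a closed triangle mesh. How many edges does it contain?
12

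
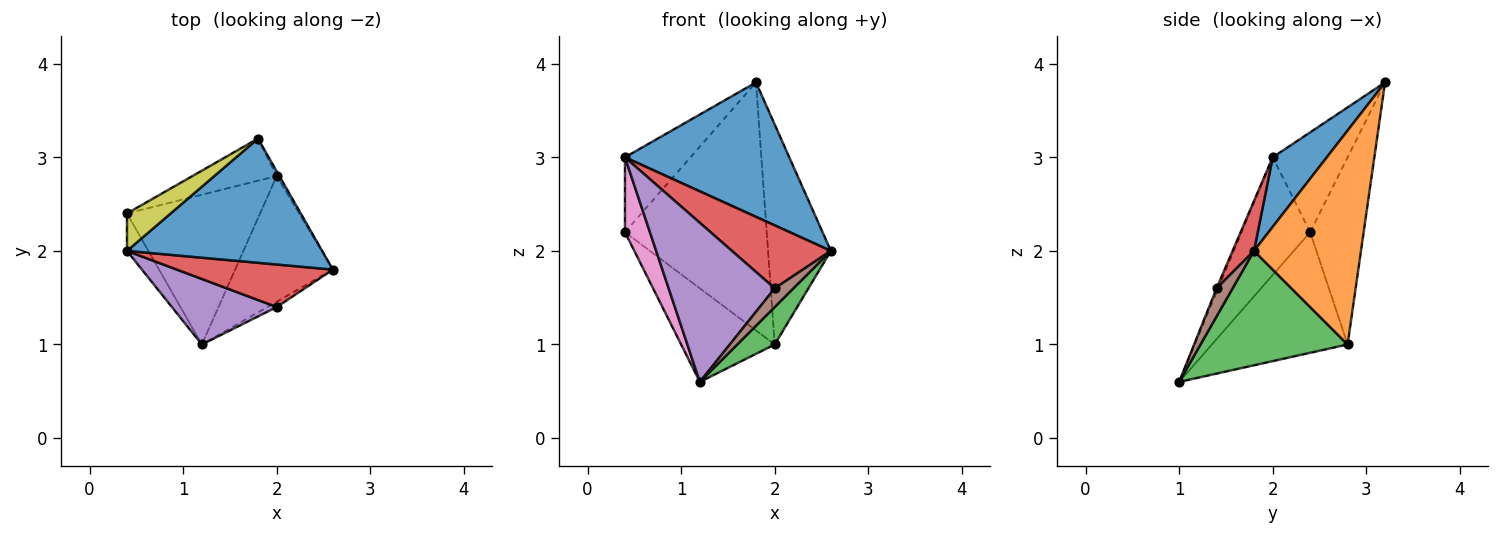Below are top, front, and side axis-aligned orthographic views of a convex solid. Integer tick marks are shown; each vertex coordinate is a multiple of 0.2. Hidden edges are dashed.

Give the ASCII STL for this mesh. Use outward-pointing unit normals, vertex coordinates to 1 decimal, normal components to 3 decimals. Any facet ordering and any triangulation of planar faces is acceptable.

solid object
 facet normal 0.235 -0.714 0.660
  outer loop
   vertex 1.8 3.2 3.8
   vertex 0.4 2.0 3.0
   vertex 2.6 1.8 2.0
  endloop
 endfacet
 facet normal 0.862 0.507 -0.011
  outer loop
   vertex 2.0 2.8 1.0
   vertex 1.8 3.2 3.8
   vertex 2.6 1.8 2.0
  endloop
 endfacet
 facet normal 0.746 -0.190 -0.638
  outer loop
   vertex 2.0 2.8 1.0
   vertex 2.6 1.8 2.0
   vertex 1.2 1.0 0.6
  endloop
 endfacet
 facet normal 0.176 -0.816 0.551
  outer loop
   vertex 2.0 1.4 1.6
   vertex 2.6 1.8 2.0
   vertex 0.4 2.0 3.0
  endloop
 endfacet
 facet normal -0.014 -0.925 0.381
  outer loop
   vertex 2.0 1.4 1.6
   vertex 0.4 2.0 3.0
   vertex 1.2 1.0 0.6
  endloop
 endfacet
 facet normal 0.636 -0.742 -0.212
  outer loop
   vertex 2.0 1.4 1.6
   vertex 1.2 1.0 0.6
   vertex 2.6 1.8 2.0
  endloop
 endfacet
 facet normal -0.926 -0.337 -0.168
  outer loop
   vertex 0.4 2.4 2.2
   vertex 1.2 1.0 0.6
   vertex 0.4 2.0 3.0
  endloop
 endfacet
 facet normal -0.609 0.420 -0.672
  outer loop
   vertex 0.4 2.4 2.2
   vertex 2.0 2.8 1.0
   vertex 1.2 1.0 0.6
  endloop
 endfacet
 facet normal -0.715 0.625 0.313
  outer loop
   vertex 0.4 2.4 2.2
   vertex 0.4 2.0 3.0
   vertex 1.8 3.2 3.8
  endloop
 endfacet
 facet normal -0.349 0.924 -0.157
  outer loop
   vertex 0.4 2.4 2.2
   vertex 1.8 3.2 3.8
   vertex 2.0 2.8 1.0
  endloop
 endfacet
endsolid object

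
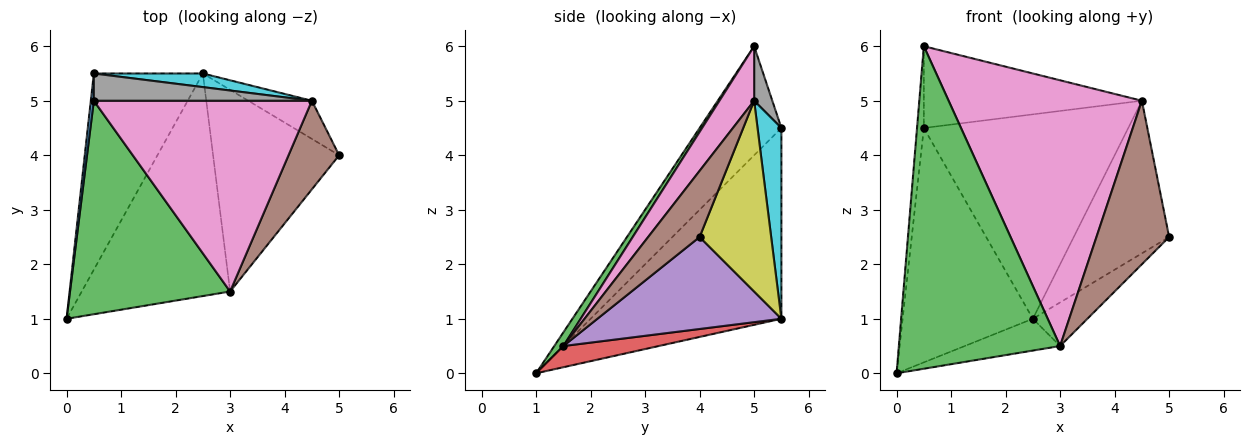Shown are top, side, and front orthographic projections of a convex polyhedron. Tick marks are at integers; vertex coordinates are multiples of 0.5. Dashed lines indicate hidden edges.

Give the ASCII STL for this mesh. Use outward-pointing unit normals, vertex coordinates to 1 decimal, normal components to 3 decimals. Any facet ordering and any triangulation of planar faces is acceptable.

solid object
 facet normal -0.996 0.083 0.028
  outer loop
   vertex 0.5 5.5 4.5
   vertex 0.0 1.0 0.0
   vertex 0.5 5.0 6.0
  endloop
 endfacet
 facet normal -0.747 0.510 -0.427
  outer loop
   vertex 0.5 5.5 4.5
   vertex 2.5 5.5 1.0
   vertex 0.0 1.0 0.0
  endloop
 endfacet
 facet normal 0.047 -0.833 0.551
  outer loop
   vertex 3.0 1.5 0.5
   vertex 0.5 5.0 6.0
   vertex 0.0 1.0 0.0
  endloop
 endfacet
 facet normal 0.140 0.140 -0.980
  outer loop
   vertex 3.0 1.5 0.5
   vertex 0.0 1.0 0.0
   vertex 2.5 5.5 1.0
  endloop
 endfacet
 facet normal 0.581 0.172 -0.796
  outer loop
   vertex 3.0 1.5 0.5
   vertex 2.5 5.5 1.0
   vertex 5.0 4.0 2.5
  endloop
 endfacet
 facet normal 0.529 -0.746 0.404
  outer loop
   vertex 4.5 5.0 5.0
   vertex 3.0 1.5 0.5
   vertex 5.0 4.0 2.5
  endloop
 endfacet
 facet normal 0.144 -0.804 0.577
  outer loop
   vertex 4.5 5.0 5.0
   vertex 0.5 5.0 6.0
   vertex 3.0 1.5 0.5
  endloop
 endfacet
 facet normal 0.079 0.946 0.315
  outer loop
   vertex 4.5 5.0 5.0
   vertex 0.5 5.5 4.5
   vertex 0.5 5.0 6.0
  endloop
 endfacet
 facet normal 0.588 0.784 -0.196
  outer loop
   vertex 4.5 5.0 5.0
   vertex 5.0 4.0 2.5
   vertex 2.5 5.5 1.0
  endloop
 endfacet
 facet normal 0.116 0.991 0.066
  outer loop
   vertex 4.5 5.0 5.0
   vertex 2.5 5.5 1.0
   vertex 0.5 5.5 4.5
  endloop
 endfacet
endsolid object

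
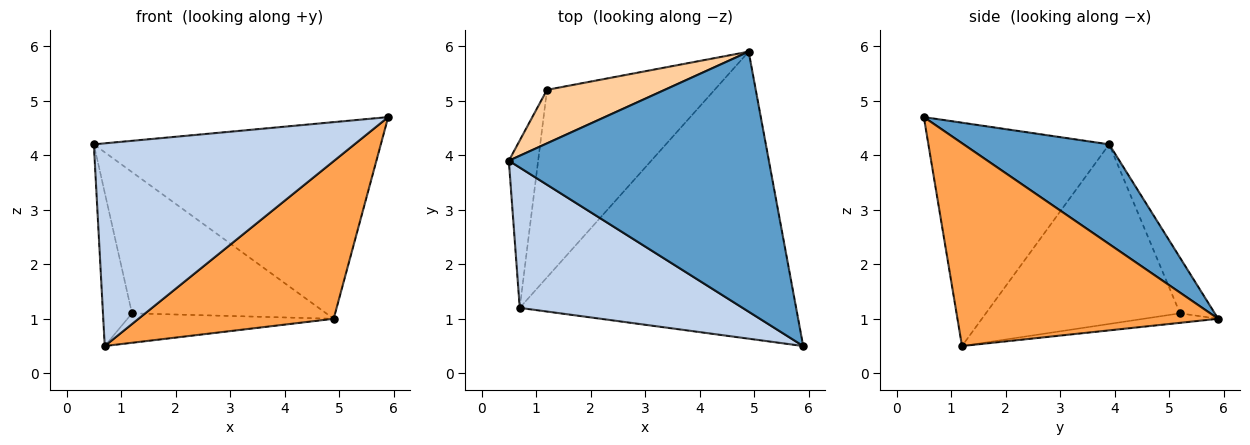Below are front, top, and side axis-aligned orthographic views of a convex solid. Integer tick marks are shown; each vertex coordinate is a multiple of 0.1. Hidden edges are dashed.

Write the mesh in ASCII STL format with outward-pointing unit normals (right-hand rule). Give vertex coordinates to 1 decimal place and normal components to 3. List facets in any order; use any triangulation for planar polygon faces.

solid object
 facet normal 0.293 0.577 0.763
  outer loop
   vertex 4.9 5.9 1.0
   vertex 0.5 3.9 4.2
   vertex 5.9 0.5 4.7
  endloop
 endfacet
 facet normal -0.495 -0.714 0.494
  outer loop
   vertex 0.7 1.2 0.5
   vertex 5.9 0.5 4.7
   vertex 0.5 3.9 4.2
  endloop
 endfacet
 facet normal 0.541 -0.405 -0.737
  outer loop
   vertex 0.7 1.2 0.5
   vertex 4.9 5.9 1.0
   vertex 5.9 0.5 4.7
  endloop
 endfacet
 facet normal -0.165 0.922 0.349
  outer loop
   vertex 1.2 5.2 1.1
   vertex 0.5 3.9 4.2
   vertex 4.9 5.9 1.0
  endloop
 endfacet
 facet normal -0.976 0.146 -0.159
  outer loop
   vertex 1.2 5.2 1.1
   vertex 0.7 1.2 0.5
   vertex 0.5 3.9 4.2
  endloop
 endfacet
 facet normal -0.056 0.155 -0.986
  outer loop
   vertex 1.2 5.2 1.1
   vertex 4.9 5.9 1.0
   vertex 0.7 1.2 0.5
  endloop
 endfacet
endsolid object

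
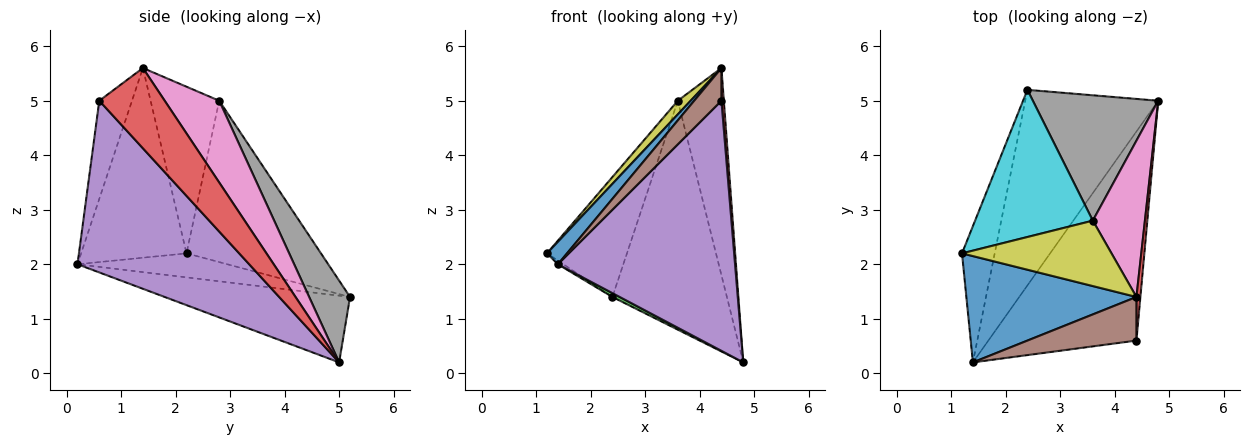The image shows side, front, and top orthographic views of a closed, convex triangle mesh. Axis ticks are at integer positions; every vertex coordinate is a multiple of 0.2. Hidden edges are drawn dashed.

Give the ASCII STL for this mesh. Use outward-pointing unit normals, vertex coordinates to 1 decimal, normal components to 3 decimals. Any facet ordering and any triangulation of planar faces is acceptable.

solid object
 facet normal -0.737 -0.140 0.661
  outer loop
   vertex 1.4 0.2 2.0
   vertex 4.4 1.4 5.6
   vertex 1.2 2.2 2.2
  endloop
 endfacet
 facet normal -0.591 0.021 -0.806
  outer loop
   vertex 2.4 5.2 1.4
   vertex 1.4 0.2 2.0
   vertex 1.2 2.2 2.2
  endloop
 endfacet
 facet normal -0.448 -0.018 -0.894
  outer loop
   vertex 2.4 5.2 1.4
   vertex 4.8 5.0 0.2
   vertex 1.4 0.2 2.0
  endloop
 endfacet
 facet normal 0.998 -0.037 0.049
  outer loop
   vertex 4.4 0.6 5.0
   vertex 4.8 5.0 0.2
   vertex 4.4 1.4 5.6
  endloop
 endfacet
 facet normal 0.597 -0.616 -0.515
  outer loop
   vertex 4.4 0.6 5.0
   vertex 1.4 0.2 2.0
   vertex 4.8 5.0 0.2
  endloop
 endfacet
 facet normal -0.584 -0.487 0.649
  outer loop
   vertex 4.4 0.6 5.0
   vertex 4.4 1.4 5.6
   vertex 1.4 0.2 2.0
  endloop
 endfacet
 facet normal 0.687 0.580 0.438
  outer loop
   vertex 3.6 2.8 5.0
   vertex 4.4 1.4 5.6
   vertex 4.8 5.0 0.2
  endloop
 endfacet
 facet normal 0.299 0.837 0.458
  outer loop
   vertex 3.6 2.8 5.0
   vertex 4.8 5.0 0.2
   vertex 2.4 5.2 1.4
  endloop
 endfacet
 facet normal -0.737 -0.138 0.661
  outer loop
   vertex 3.6 2.8 5.0
   vertex 1.2 2.2 2.2
   vertex 4.4 1.4 5.6
  endloop
 endfacet
 facet normal -0.728 0.433 0.531
  outer loop
   vertex 3.6 2.8 5.0
   vertex 2.4 5.2 1.4
   vertex 1.2 2.2 2.2
  endloop
 endfacet
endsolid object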